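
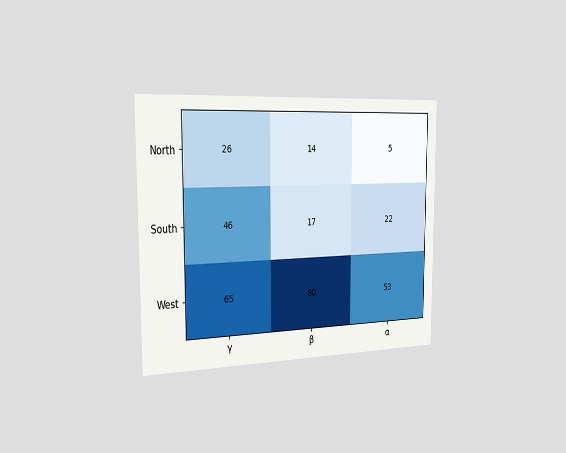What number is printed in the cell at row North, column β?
14

The chart is viewed slightly from the left. The (North, β) cell reads 14.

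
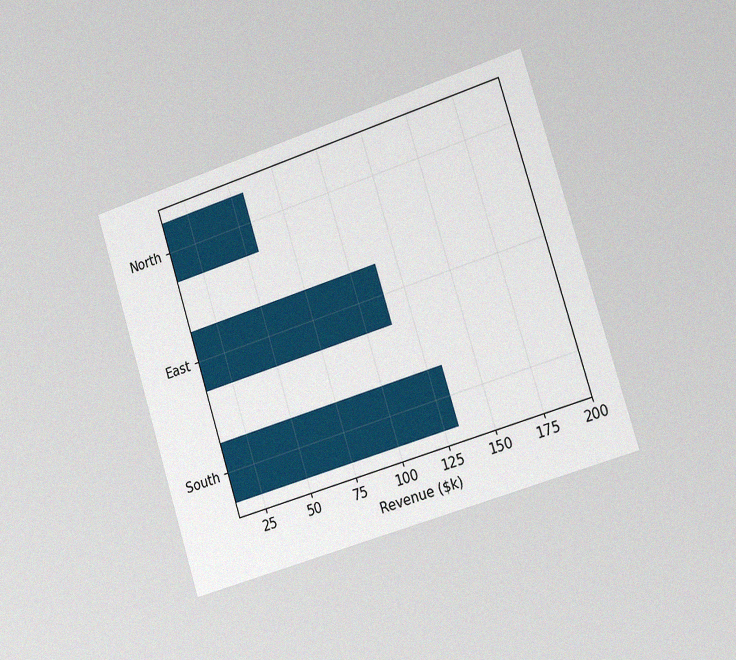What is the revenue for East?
The chart is tilted about 17° counter-clockwise and viewed slightly from the right, with some photo noise. Reading along the chart's x-axis, the East bar reaches $114k.

$114k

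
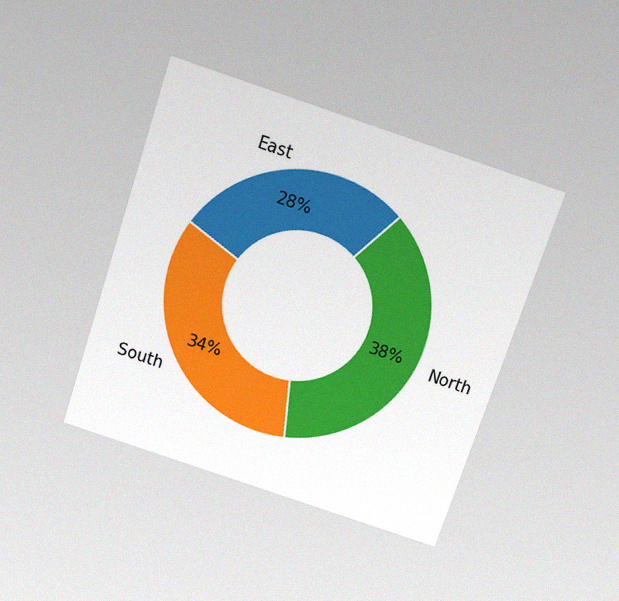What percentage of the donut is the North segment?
38%

The chart is tilted about 18° clockwise and viewed slightly from above, with some photo noise. The North segment takes up 38% of the ring.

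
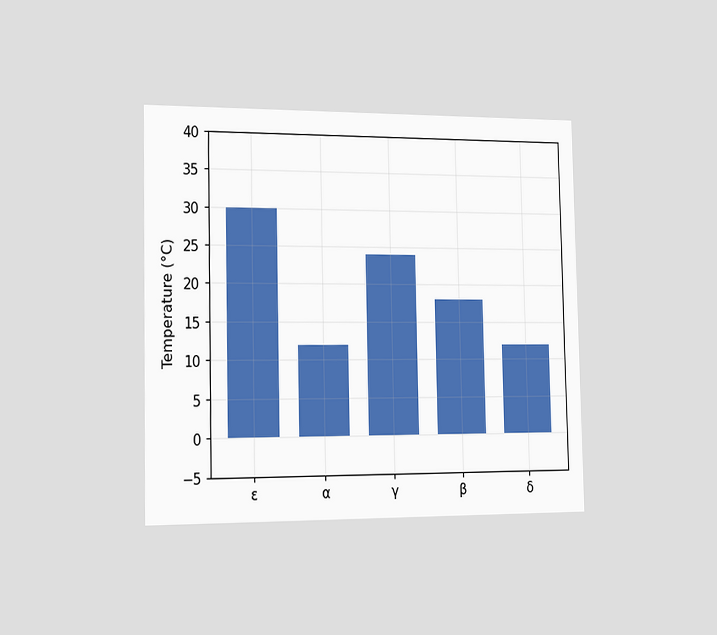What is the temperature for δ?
The chart is viewed slightly from the left. Reading along the chart's y-axis, the δ bar reaches 12°C.

12°C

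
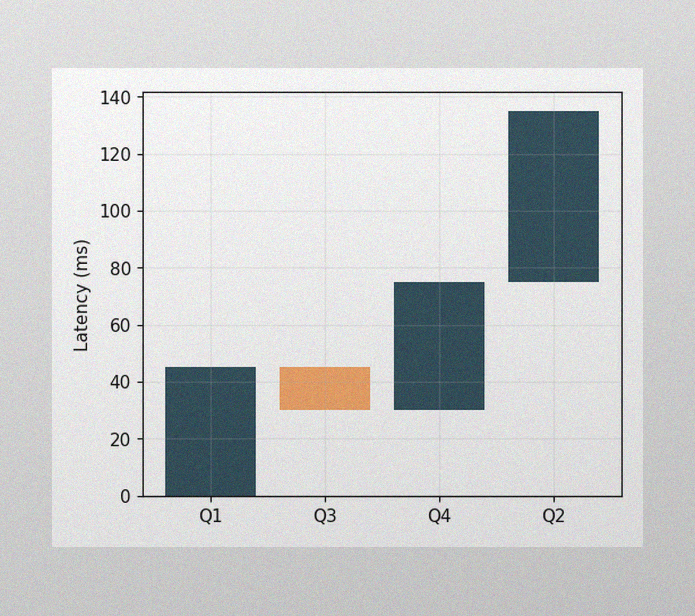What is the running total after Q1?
45ms

The image has some photo noise and uneven lighting. After Q1 the running total reaches 45ms.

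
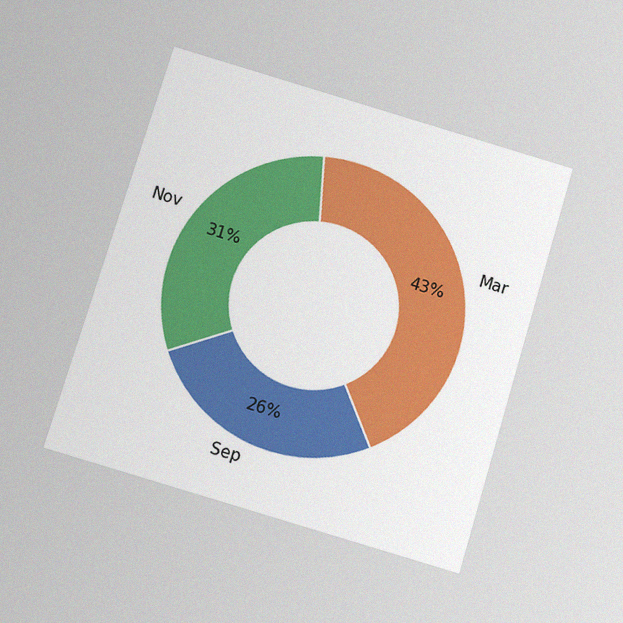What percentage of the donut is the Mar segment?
The chart is tilted about 17° clockwise and viewed slightly from below, with some photo noise. The Mar segment takes up 43% of the ring.

43%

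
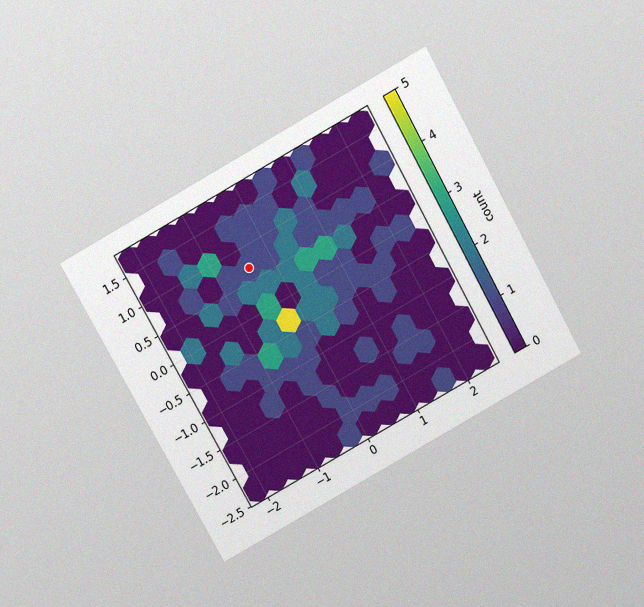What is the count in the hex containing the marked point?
The chart is tilted about 29° counter-clockwise and viewed slightly from above, with some photo noise. The marked hex reads 1 on the colorbar.

1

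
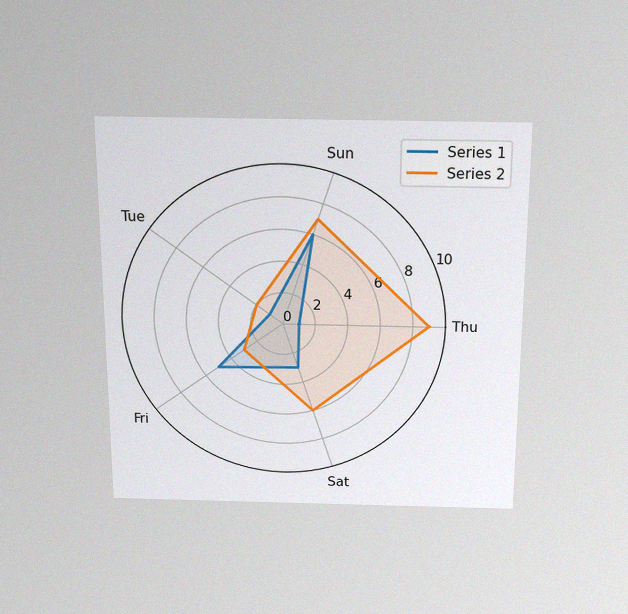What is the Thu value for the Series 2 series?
The chart is viewed slightly from above, with some photo noise. On the Thu axis, Series 2 reaches 9.

9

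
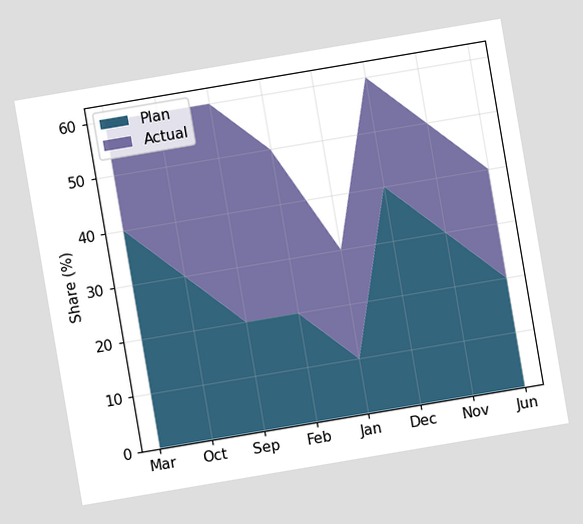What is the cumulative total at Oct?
60%

The chart is tilted about 10° counter-clockwise. The stacked total at Oct reaches 60%.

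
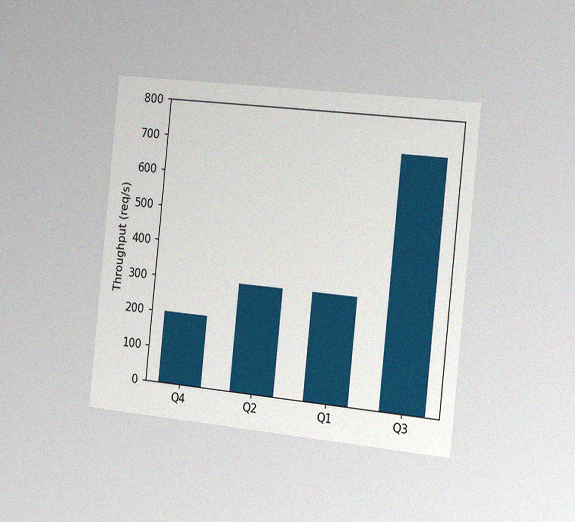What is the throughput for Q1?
300req/s

The chart is tilted about 6° clockwise and viewed slightly from the right, with some photo noise. Reading along the chart's y-axis, the Q1 bar reaches 300req/s.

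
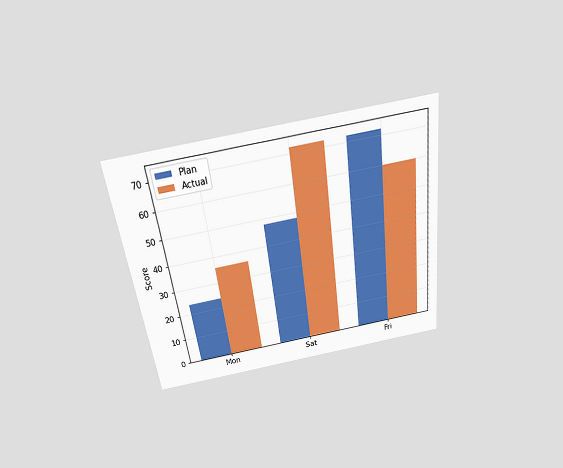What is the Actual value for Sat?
The chart is tilted about 7° counter-clockwise and viewed slightly from above. The Actual bar at Sat reaches 72 on the y-axis.

72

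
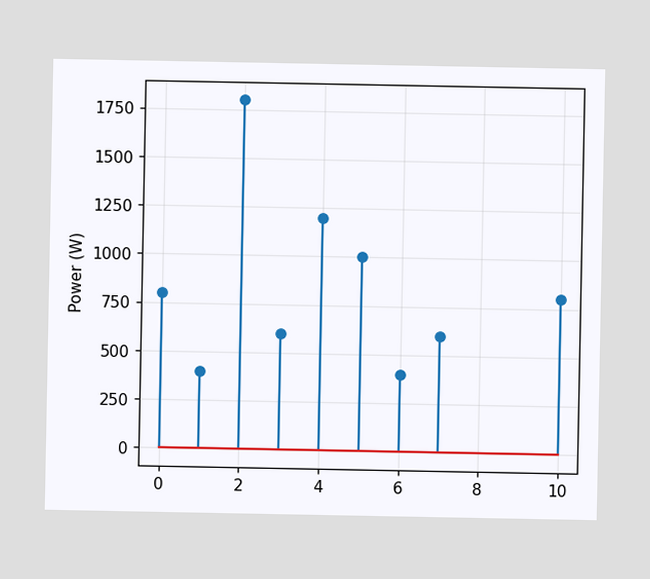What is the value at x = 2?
The stem at x=2 reaches 1800W.

1800W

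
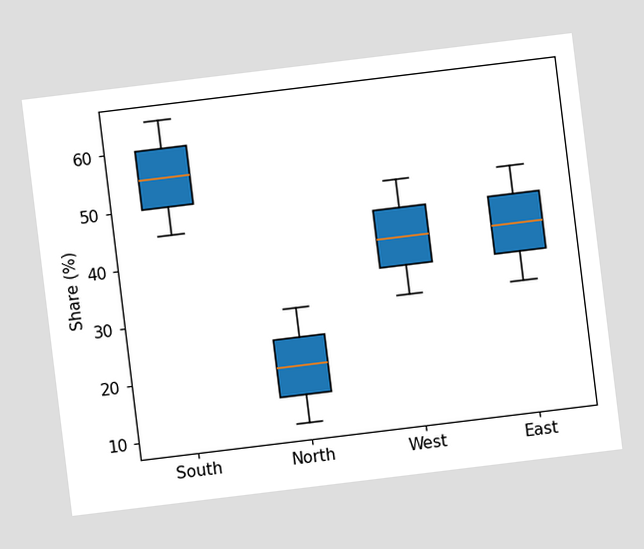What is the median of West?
40%

The chart is tilted about 7° counter-clockwise. The median line in the West box sits at 40%.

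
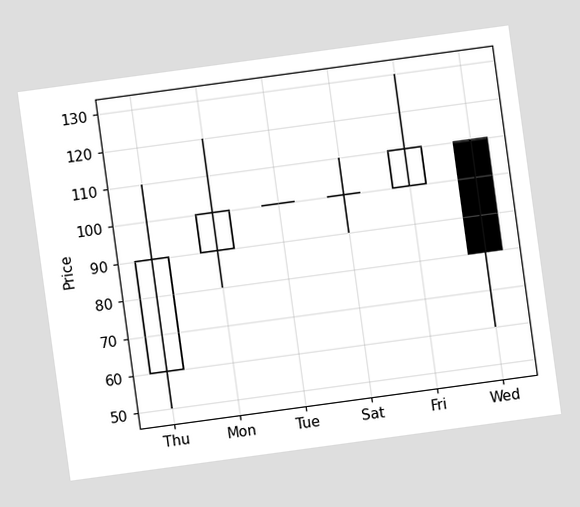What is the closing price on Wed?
The chart is tilted about 8° counter-clockwise. The Wed candle closes at 80.

80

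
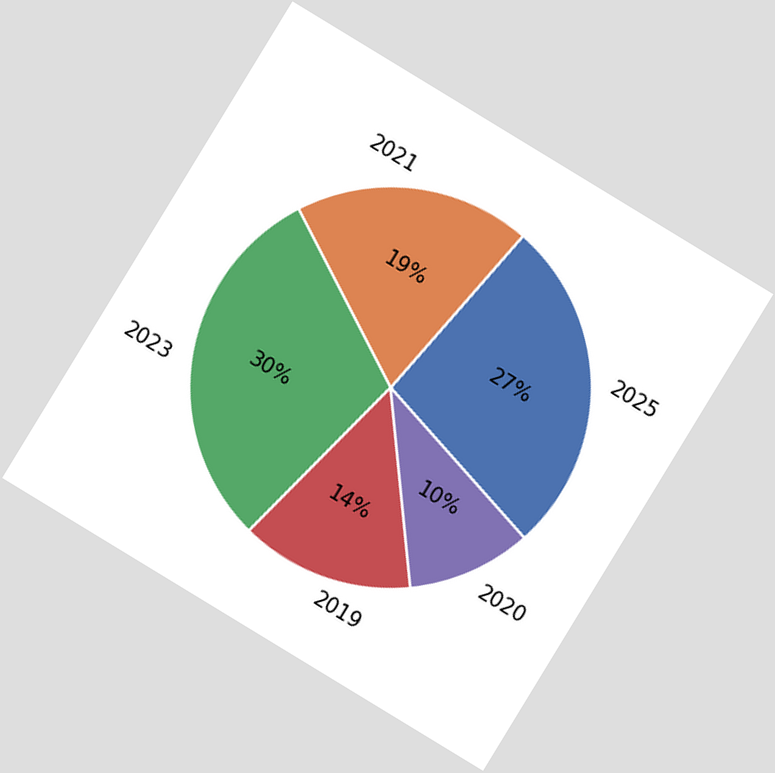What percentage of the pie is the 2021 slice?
19%

The chart is tilted about 31° clockwise. The 2021 slice takes up 19% of the pie.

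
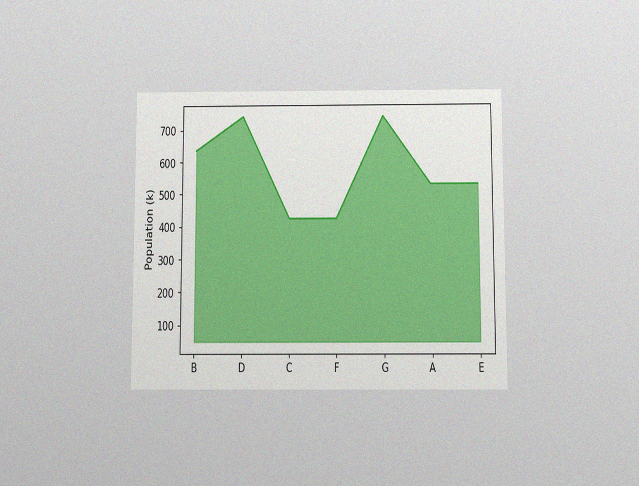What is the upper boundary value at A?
The chart is viewed slightly from below, with some photo noise. At A the upper boundary is at 530k.

530k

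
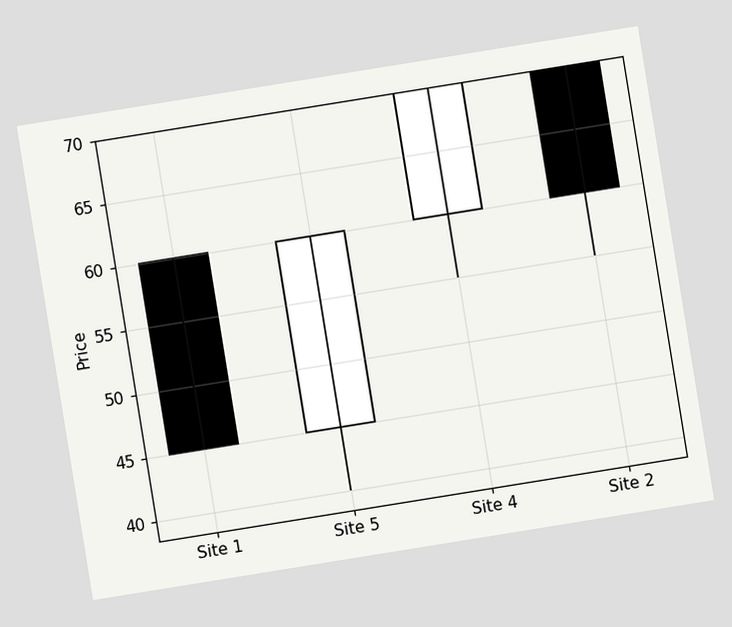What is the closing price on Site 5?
The chart is tilted about 9° counter-clockwise. The Site 5 candle closes at 60.

60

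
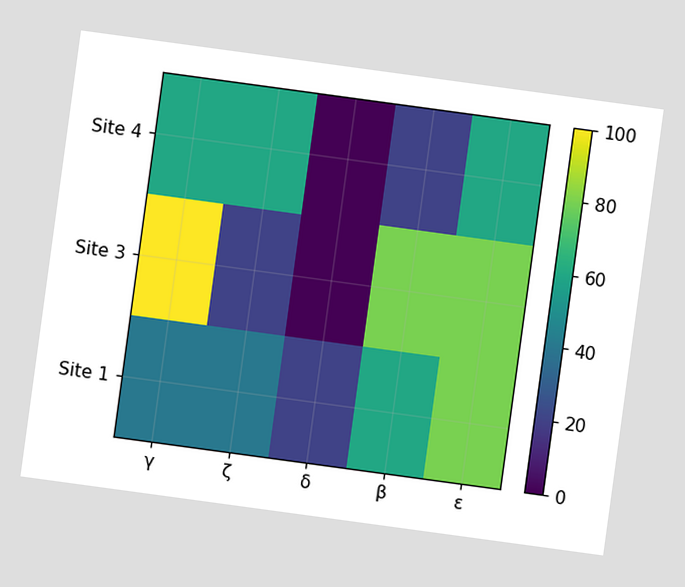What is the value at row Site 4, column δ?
0

The chart is tilted about 8° clockwise. Matching cell (Site 4, δ) against the colorbar gives 0.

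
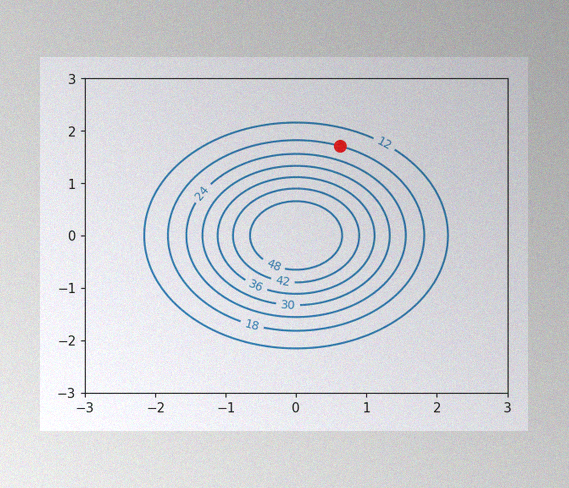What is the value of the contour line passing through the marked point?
The image has some photo noise and uneven lighting. The marked point sits on the contour labelled 18.

18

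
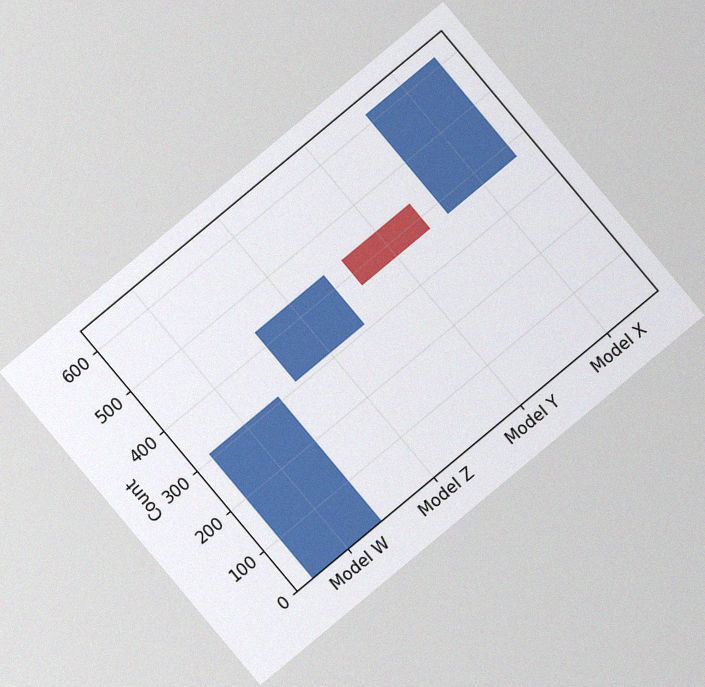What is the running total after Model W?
310

The chart is tilted about 40° counter-clockwise, with some photo noise. After Model W the running total reaches 310.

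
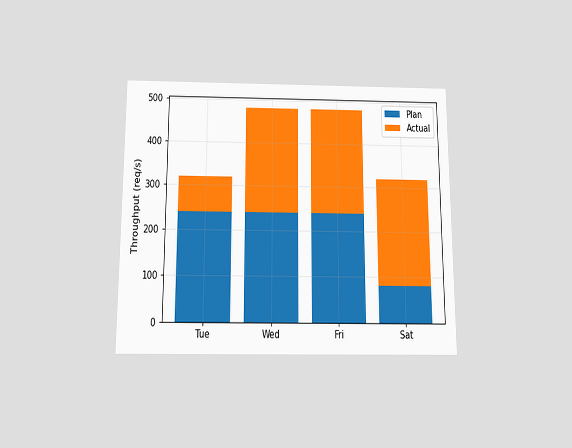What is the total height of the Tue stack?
The chart is viewed slightly from below. The Tue stack's top reaches 320req/s on the y-axis.

320req/s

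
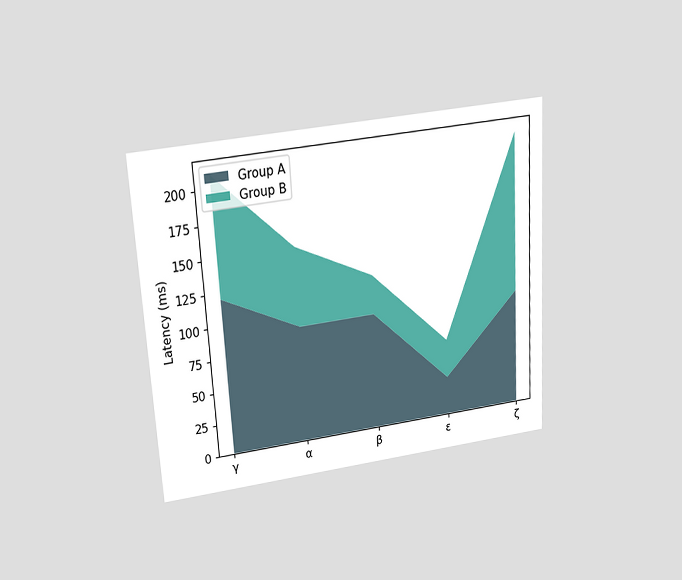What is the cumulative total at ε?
The chart is tilted about 3° counter-clockwise and viewed slightly from above. The stacked total at ε reaches 60ms.

60ms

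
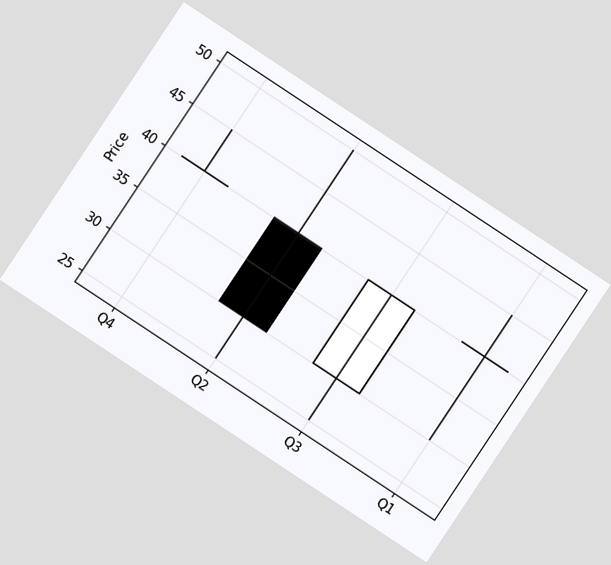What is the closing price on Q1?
40

The chart is tilted about 34° clockwise. The Q1 candle closes at 40.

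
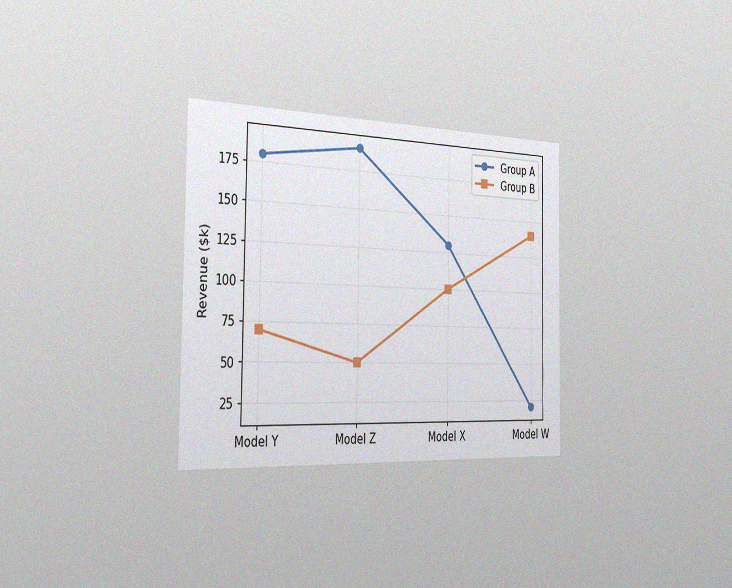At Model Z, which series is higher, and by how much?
The chart is viewed slightly from the left, with some photo noise. At Model Z, Group A sits above the other line by $140k.

Group A, by $140k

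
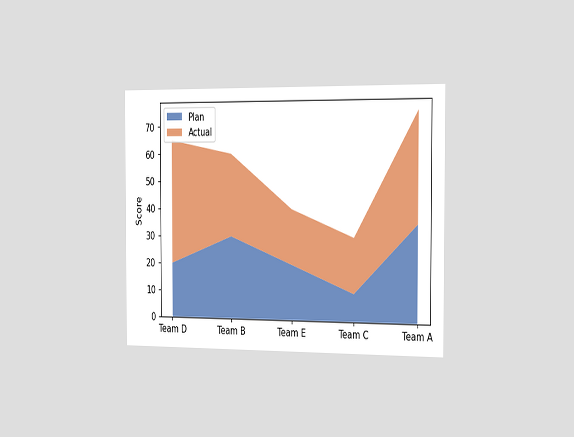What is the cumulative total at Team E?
40

The chart is viewed slightly from the right. The stacked total at Team E reaches 40.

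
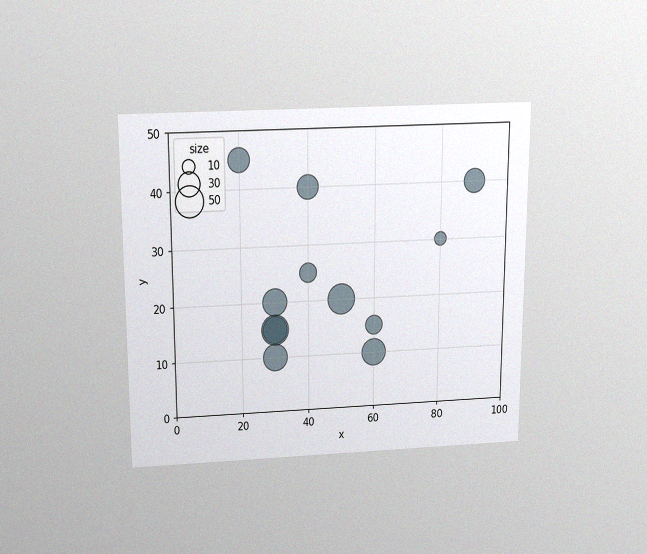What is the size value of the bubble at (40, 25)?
20

The chart is viewed slightly from above, with some photo noise. Matching the bubble at (40, 25) against the size legend gives 20.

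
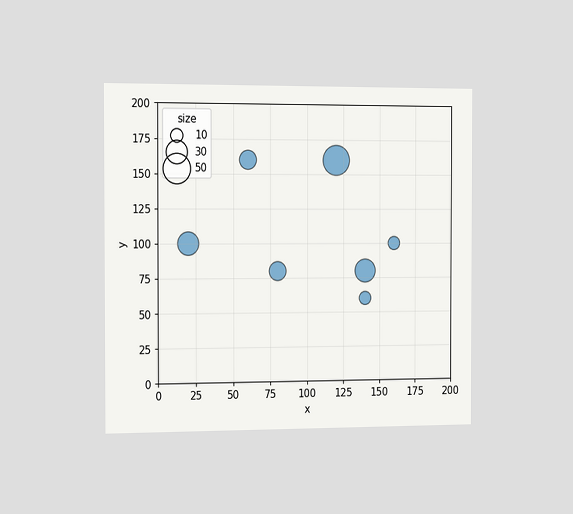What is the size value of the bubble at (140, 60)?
10

The chart is viewed slightly from the left. Matching the bubble at (140, 60) against the size legend gives 10.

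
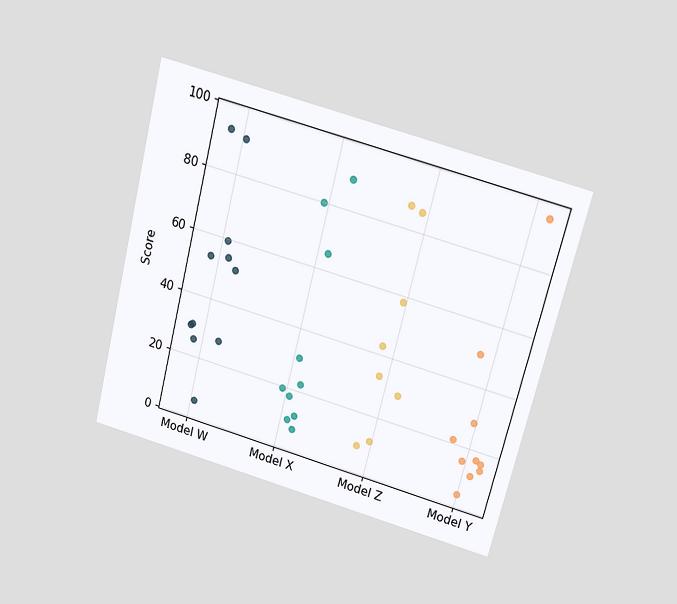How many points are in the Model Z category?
8

The chart is tilted about 14° clockwise and viewed slightly from above. Counting the markers in the Model Z column gives 8.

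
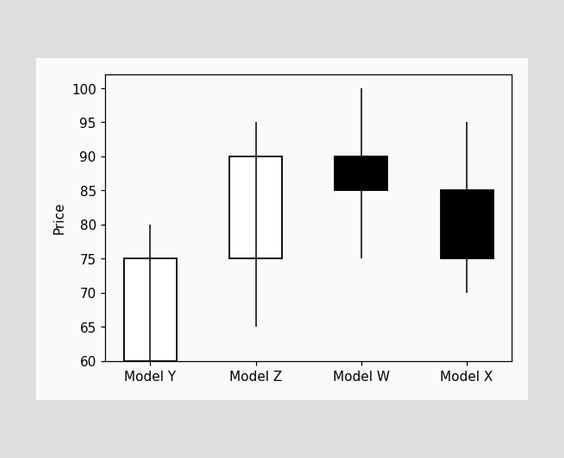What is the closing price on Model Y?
75

The Model Y candle closes at 75.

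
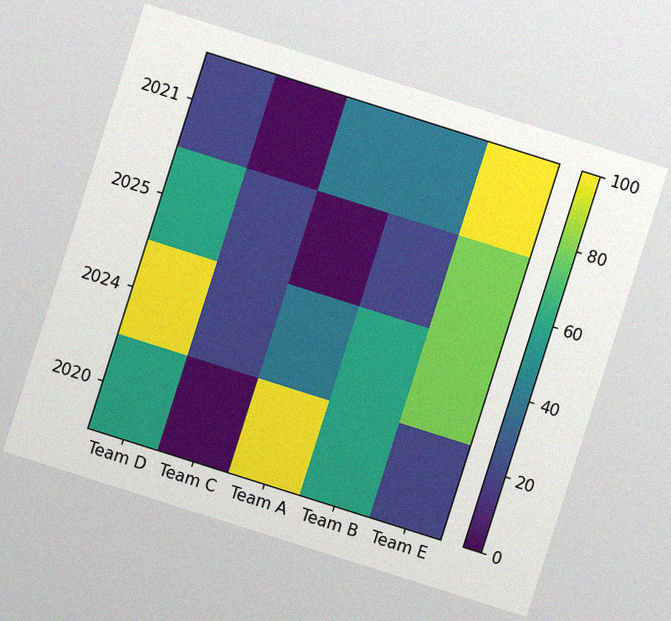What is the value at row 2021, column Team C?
0

The chart is tilted about 18° clockwise, with some photo noise. Matching cell (2021, Team C) against the colorbar gives 0.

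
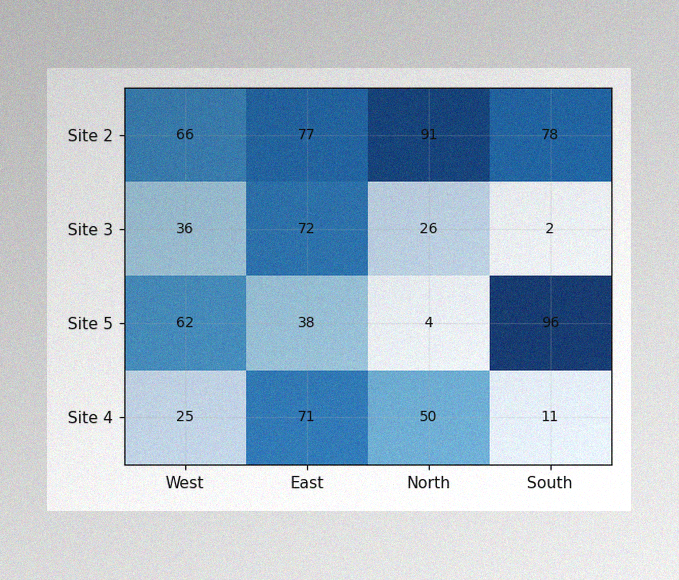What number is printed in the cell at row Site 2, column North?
The image has some photo noise and uneven lighting. The (Site 2, North) cell reads 91.

91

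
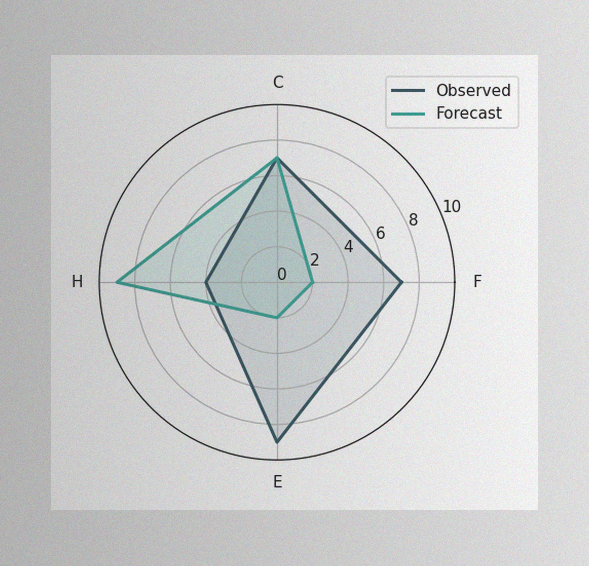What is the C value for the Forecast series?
The image has some photo noise and uneven lighting. On the C axis, Forecast reaches 7.

7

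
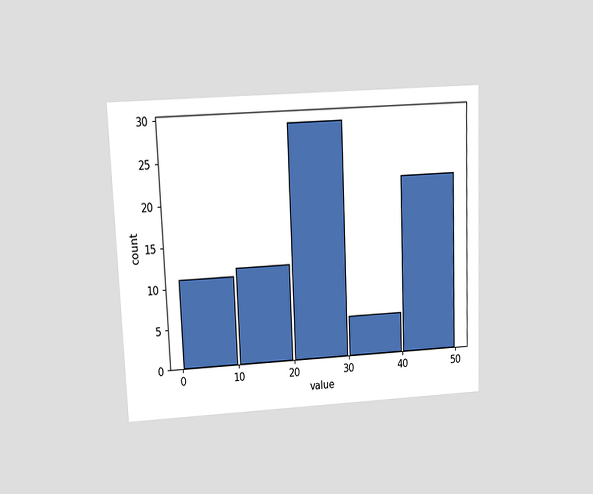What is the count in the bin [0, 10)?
The chart is tilted about 2° counter-clockwise and viewed at a slight angle. The [0, 10) bin has height 11.

11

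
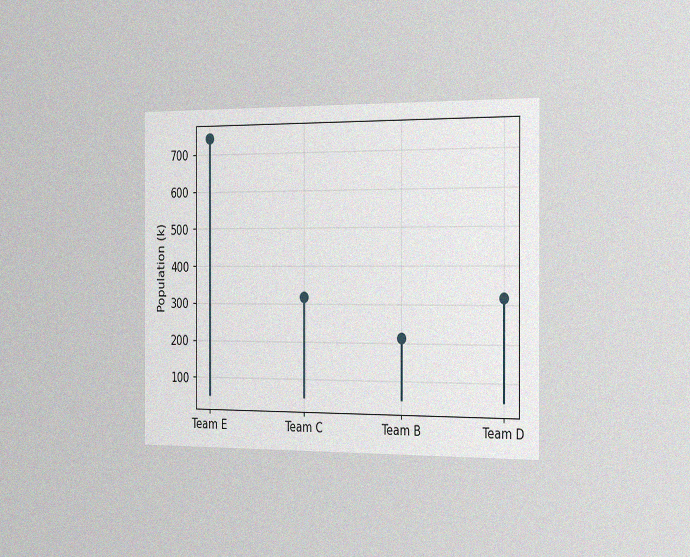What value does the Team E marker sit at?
The chart is viewed slightly from the right, with some photo noise. The Team E marker sits at 742k.

742k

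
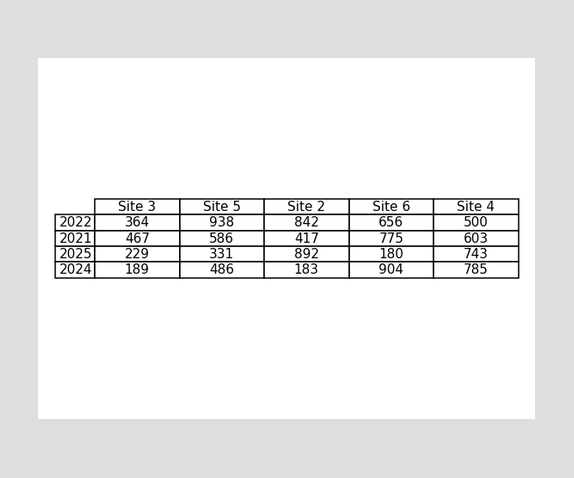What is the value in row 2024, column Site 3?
189

The (2024, Site 3) cell reads 189.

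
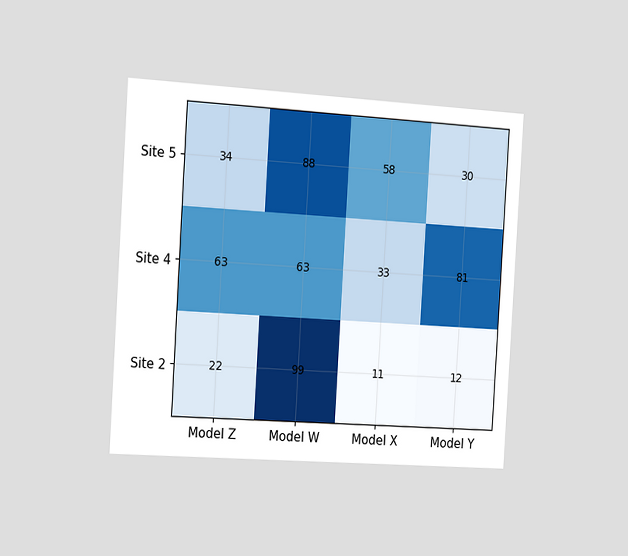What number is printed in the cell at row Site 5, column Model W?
88

The chart is tilted about 4° clockwise and viewed slightly from the left. The (Site 5, Model W) cell reads 88.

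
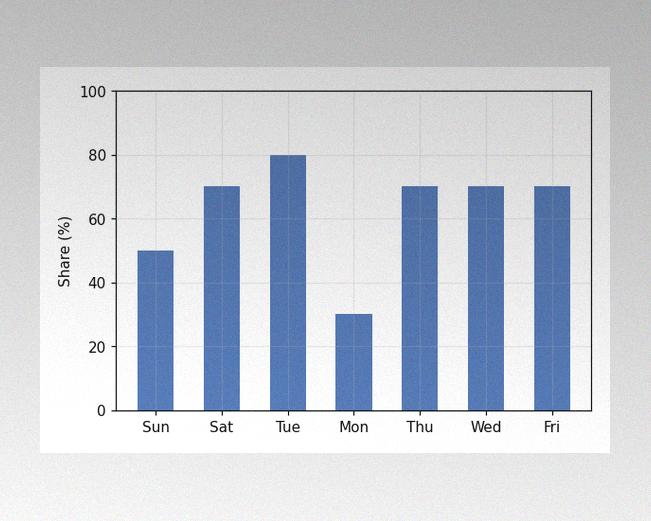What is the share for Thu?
70%

The image has some photo noise and uneven lighting. Reading along the chart's y-axis, the Thu bar reaches 70%.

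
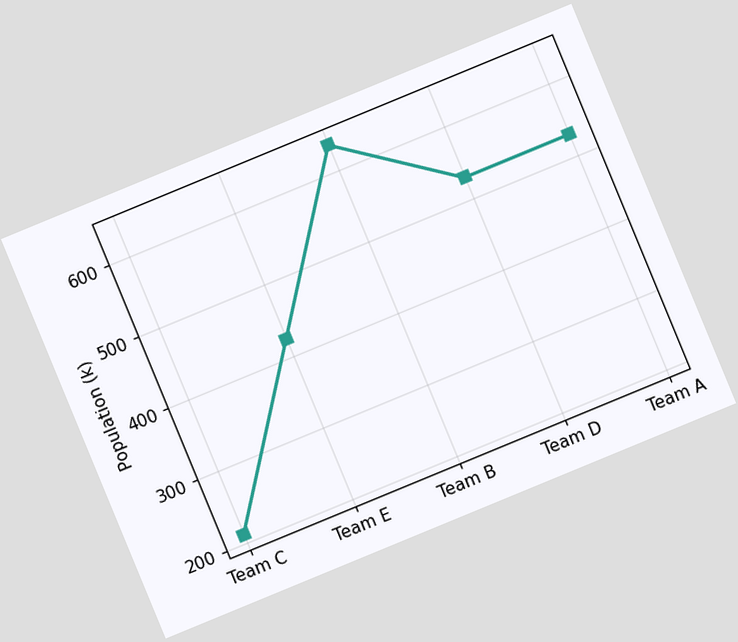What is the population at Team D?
530k

The chart is tilted about 22° counter-clockwise. At Team D, the line is at 530k.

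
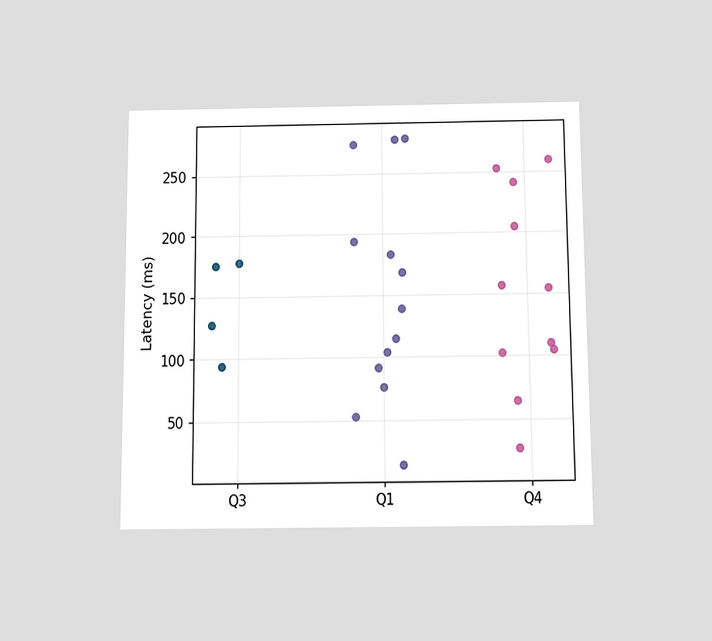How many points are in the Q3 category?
4

The chart is viewed slightly from below. Counting the markers in the Q3 column gives 4.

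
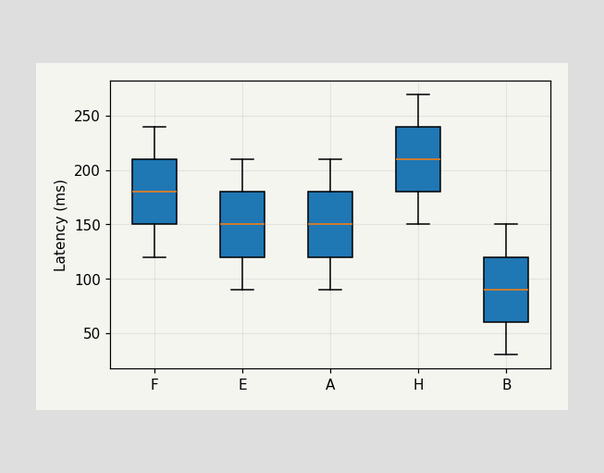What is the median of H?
210ms

The median line in the H box sits at 210ms.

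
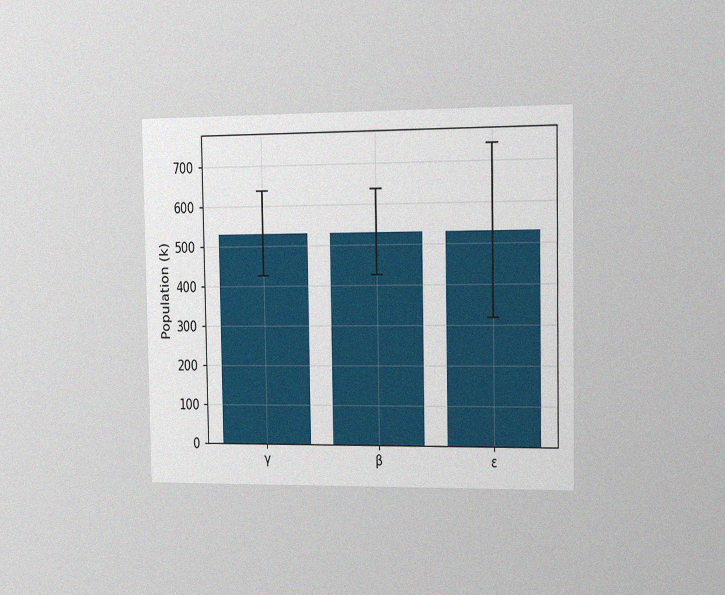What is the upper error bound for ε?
742k

The chart is viewed slightly from the right, with some photo noise. The ε bar's upper whisker reaches 742k.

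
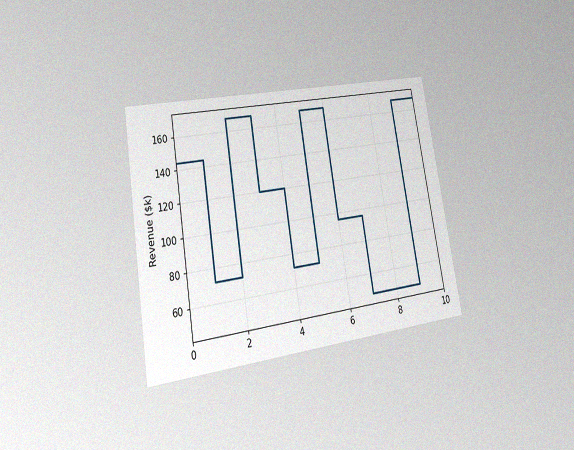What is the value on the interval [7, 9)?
$48k

The chart is tilted about 9° counter-clockwise and viewed at a slight angle, with some photo noise. On [7, 9) the step sits at $48k.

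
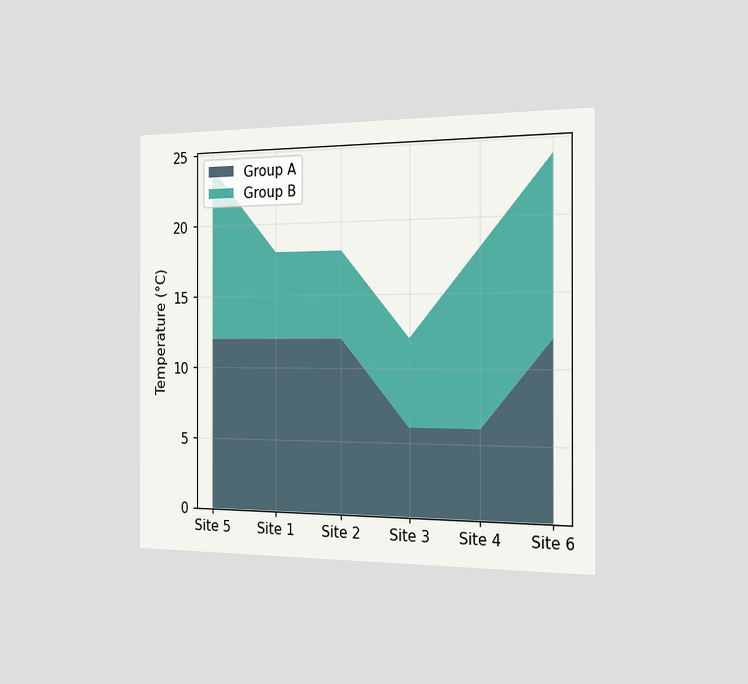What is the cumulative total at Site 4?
The chart is viewed slightly from the right. The stacked total at Site 4 reaches 18°C.

18°C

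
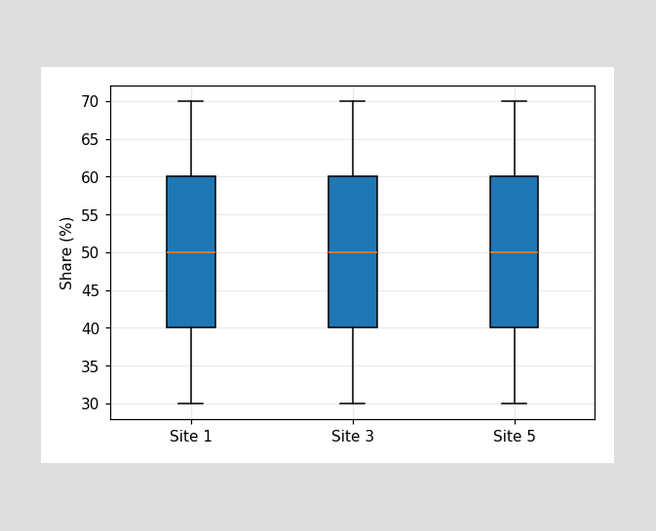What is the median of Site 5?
50%

The median line in the Site 5 box sits at 50%.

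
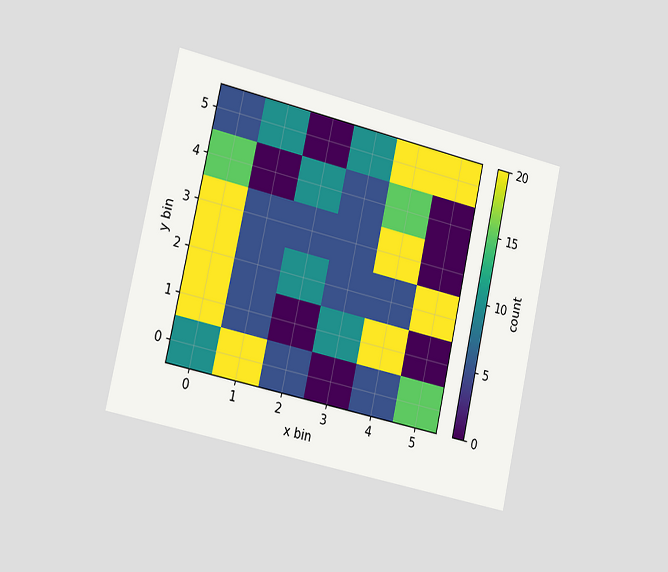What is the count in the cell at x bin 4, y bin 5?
20

The chart is tilted about 12° clockwise and viewed slightly from the left. Matching the cell (4, 5) against the colorbar gives 20.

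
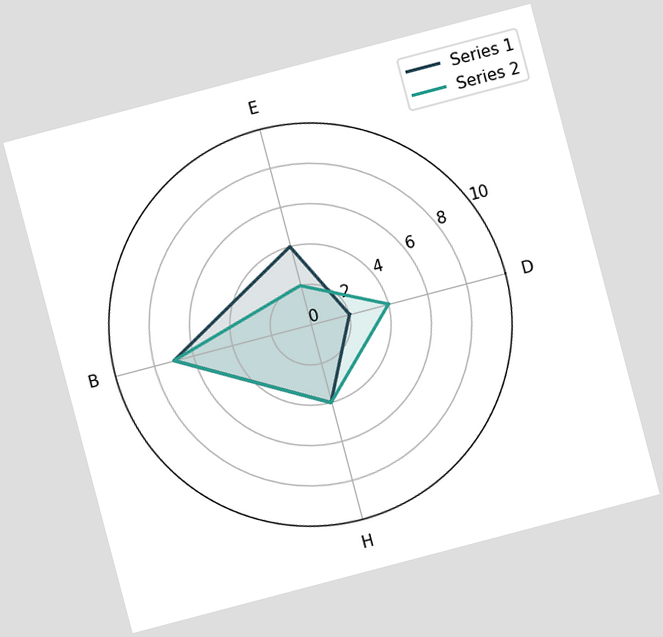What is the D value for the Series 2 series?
4

The chart is tilted about 15° counter-clockwise. On the D axis, Series 2 reaches 4.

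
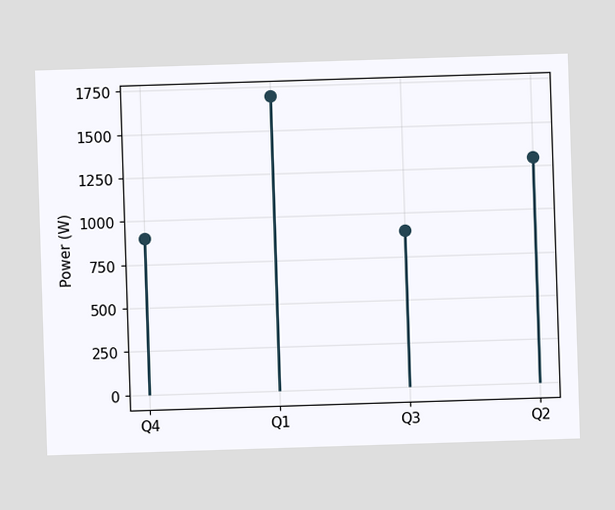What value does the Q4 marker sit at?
The Q4 marker sits at 900W.

900W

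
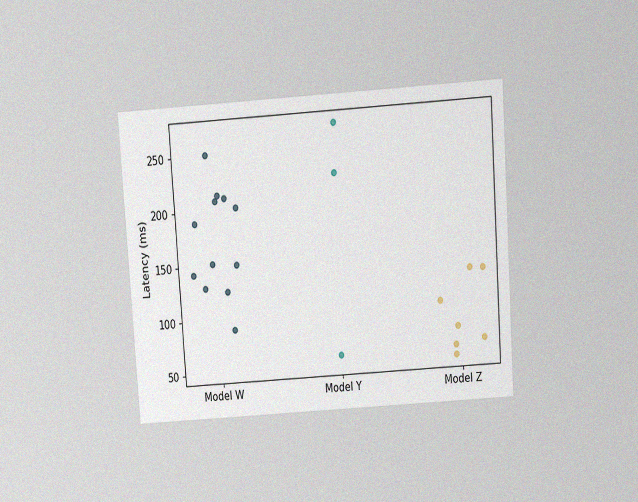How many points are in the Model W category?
12

The chart is tilted about 4° counter-clockwise and viewed slightly from above, with some photo noise. Counting the markers in the Model W column gives 12.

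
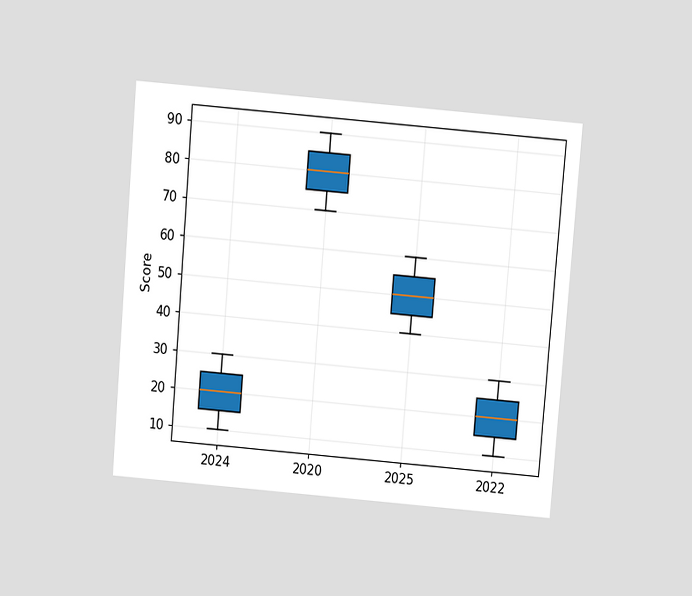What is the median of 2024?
The chart is tilted about 5° clockwise and viewed slightly from above. The median line in the 2024 box sits at 20.

20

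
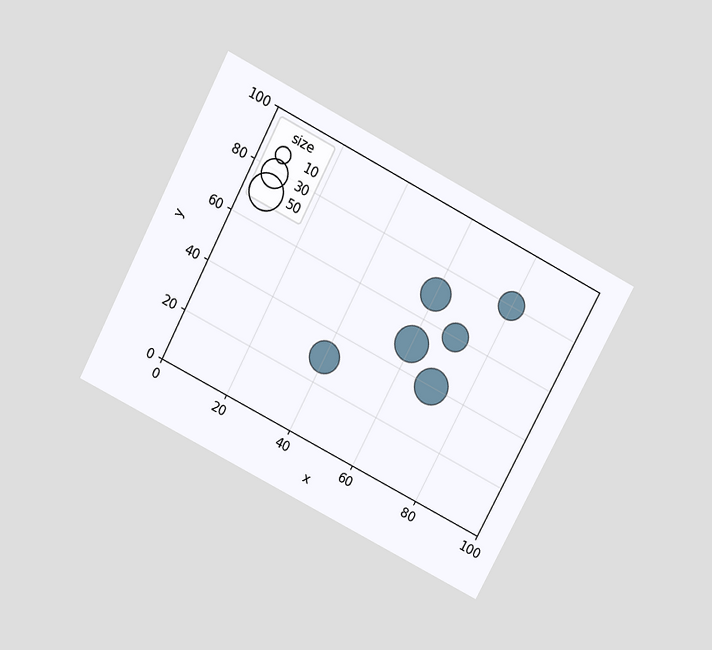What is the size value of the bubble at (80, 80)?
The chart is tilted about 28° clockwise and viewed slightly from above. Matching the bubble at (80, 80) against the size legend gives 30.

30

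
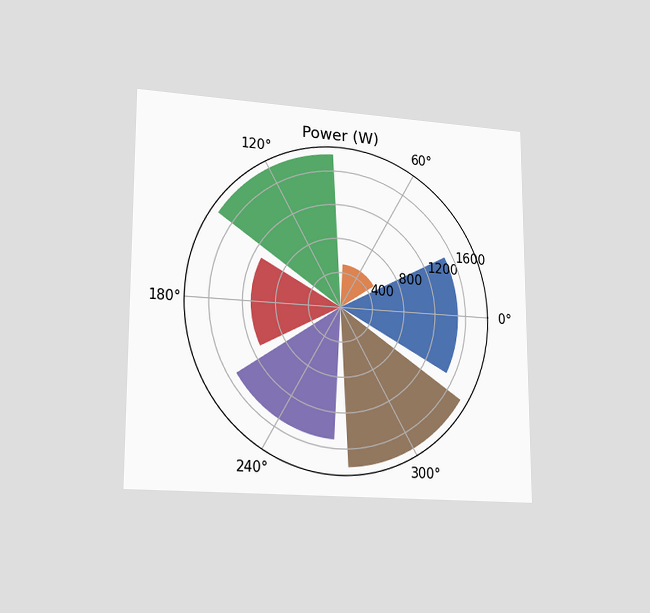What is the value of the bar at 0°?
1500W

The chart is viewed slightly from the left. The bar at 0° reaches 1500W on the radial axis.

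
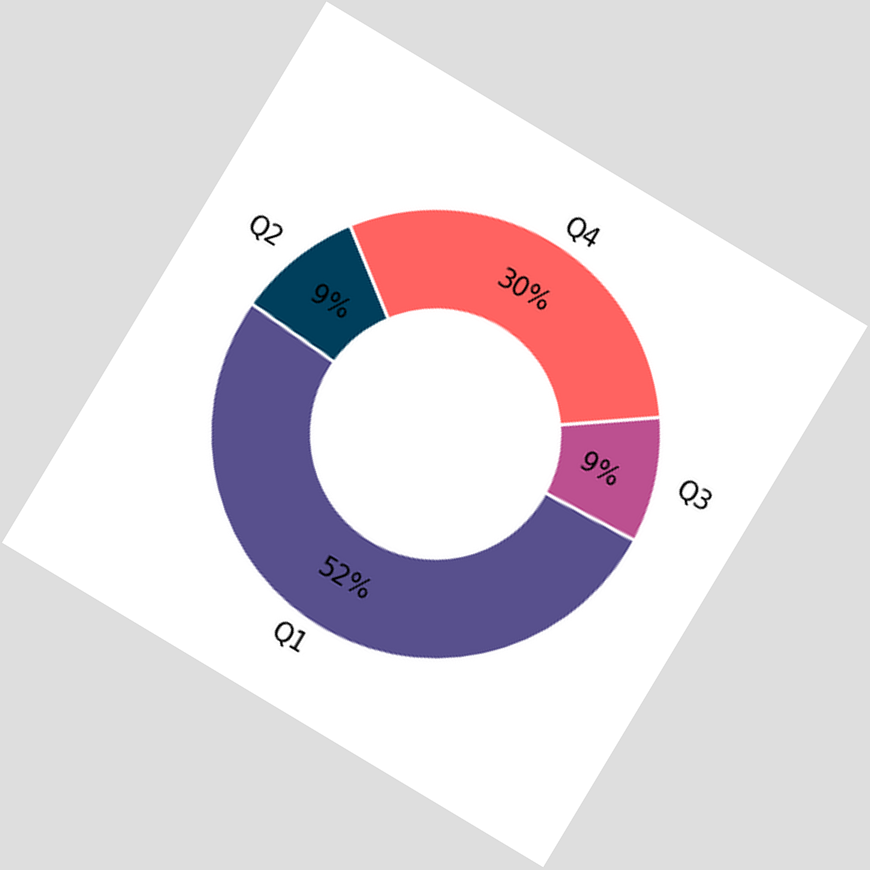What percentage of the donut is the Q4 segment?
The chart is tilted about 31° clockwise. The Q4 segment takes up 30% of the ring.

30%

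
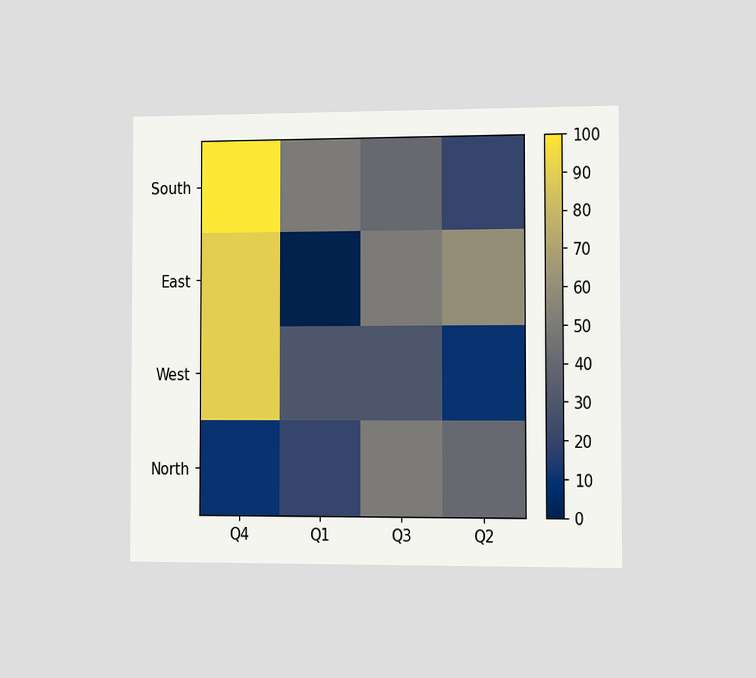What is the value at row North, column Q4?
The chart is viewed slightly from the right. Matching cell (North, Q4) against the colorbar gives 10.

10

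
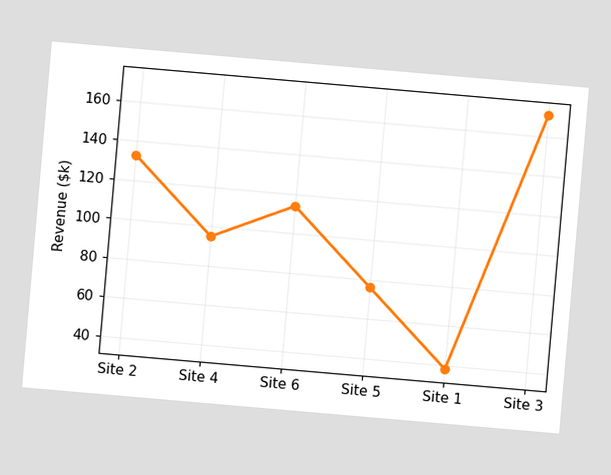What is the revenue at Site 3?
The chart is tilted about 5° clockwise. At Site 3, the line is at $171k.

$171k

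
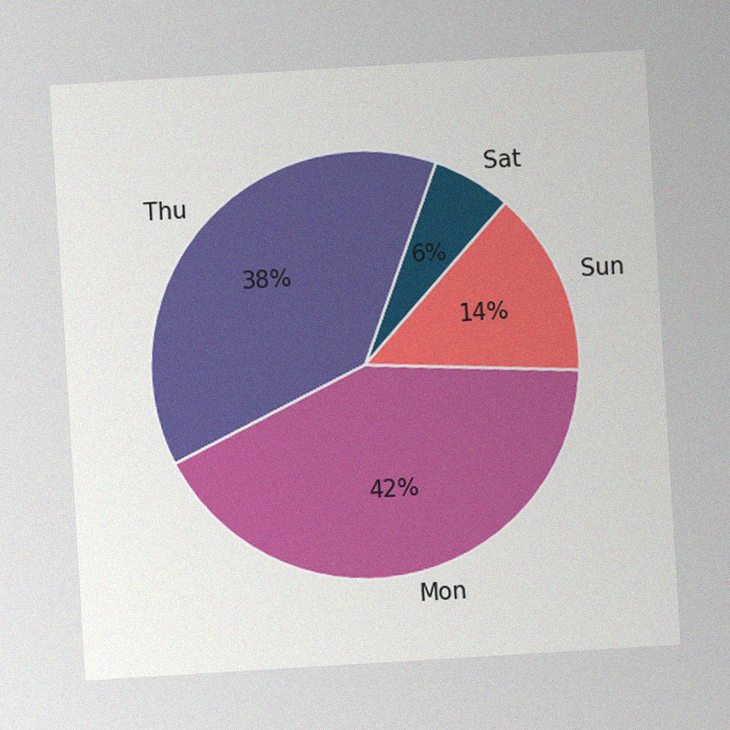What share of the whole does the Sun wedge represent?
14%

The chart is tilted about 3° counter-clockwise, with some photo noise. The Sun slice takes up 14% of the pie.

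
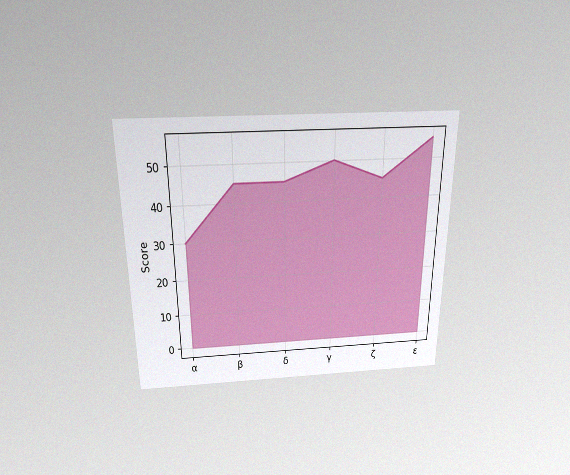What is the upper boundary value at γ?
50

The chart is viewed slightly from above, with some photo noise. At γ the upper boundary is at 50.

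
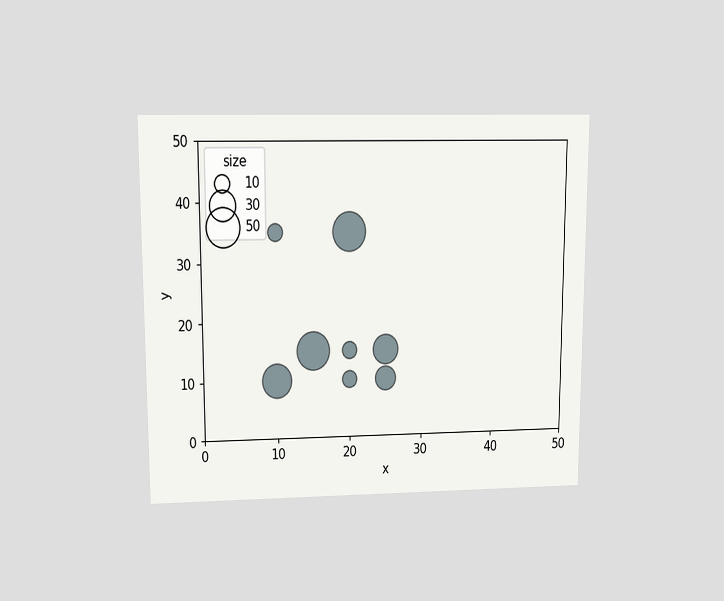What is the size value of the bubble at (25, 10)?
20

The chart is viewed at a slight angle. Matching the bubble at (25, 10) against the size legend gives 20.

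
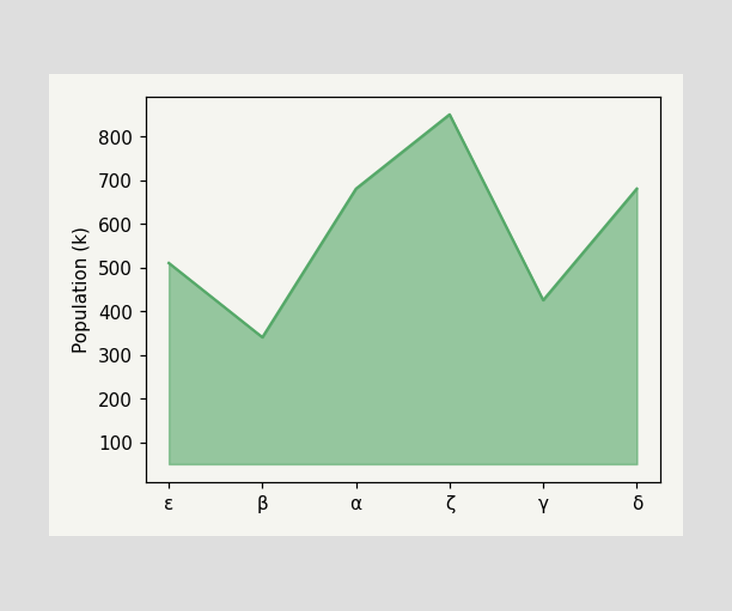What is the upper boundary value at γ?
At γ the upper boundary is at 425k.

425k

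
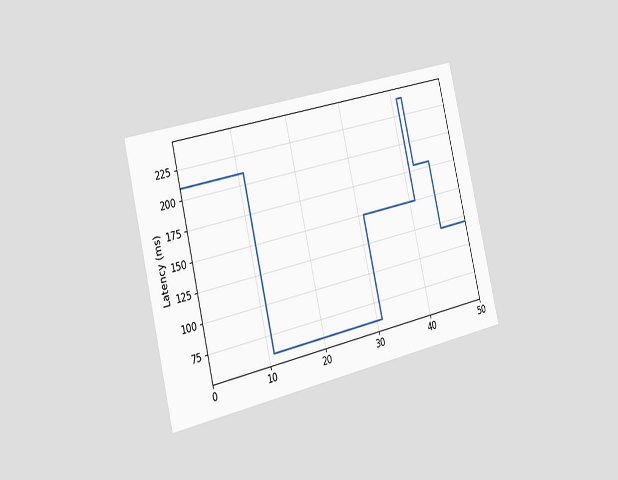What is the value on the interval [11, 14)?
The chart is tilted about 13° counter-clockwise and viewed slightly from the left. On [11, 14) the step sits at 60ms.

60ms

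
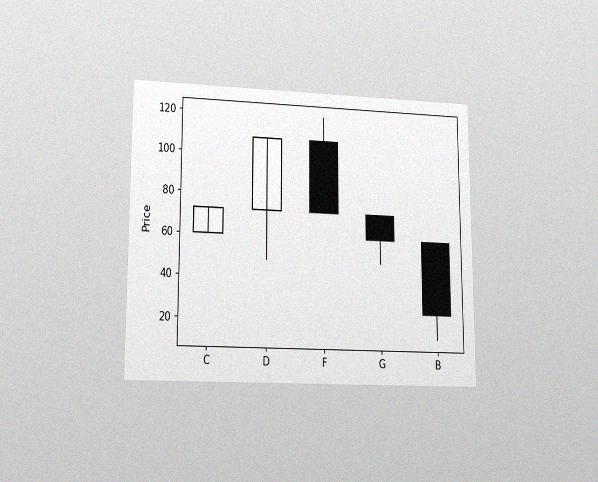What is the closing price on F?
72

The chart is viewed at a slight angle, with some photo noise. The F candle closes at 72.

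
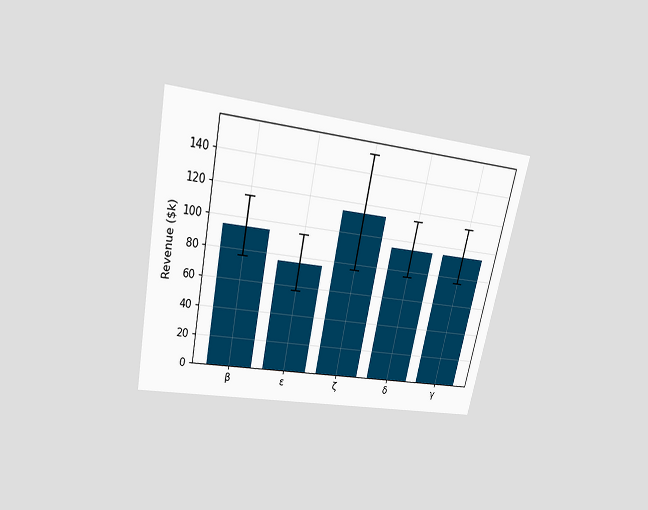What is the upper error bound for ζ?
$152k

The chart is tilted about 12° clockwise and viewed slightly from above. The ζ bar's upper whisker reaches $152k.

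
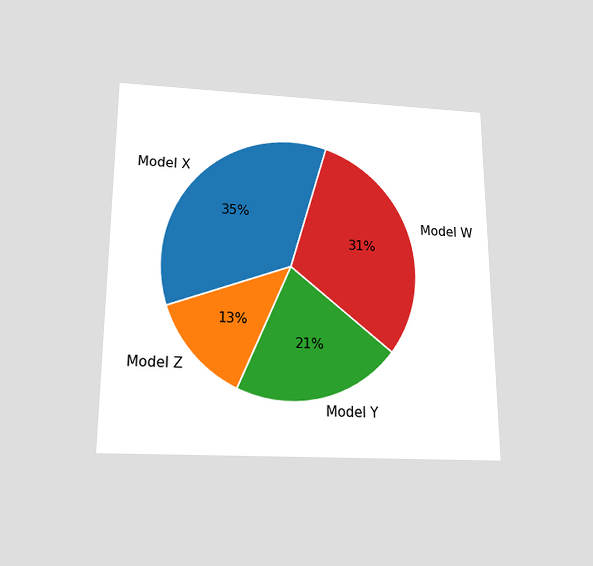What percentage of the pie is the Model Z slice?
13%

The chart is viewed slightly from below. The Model Z slice takes up 13% of the pie.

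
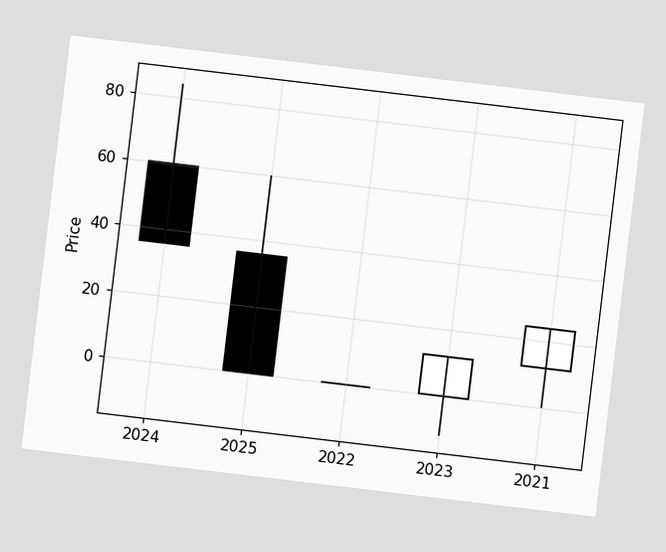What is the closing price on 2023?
12

The chart is tilted about 7° clockwise. The 2023 candle closes at 12.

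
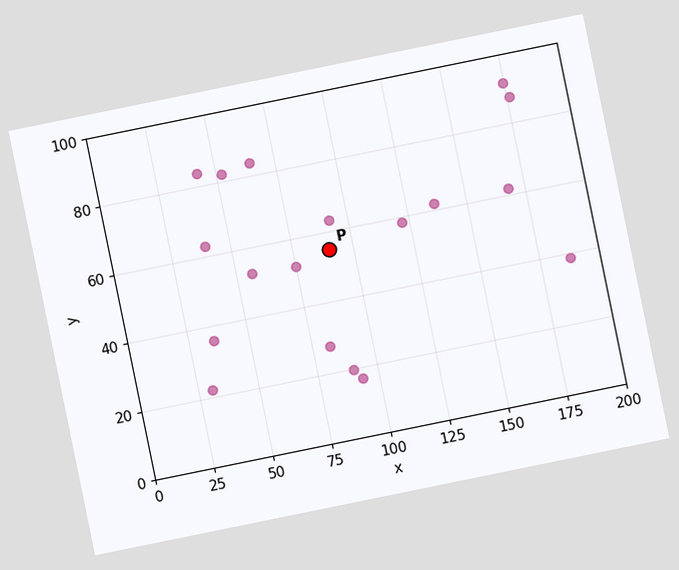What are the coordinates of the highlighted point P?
The chart is tilted about 12° counter-clockwise. Following the gridlines from P to each axis, P sits at (90, 55).

(90, 55)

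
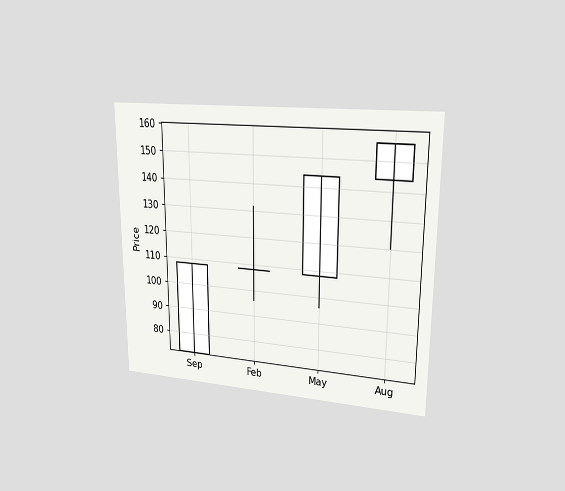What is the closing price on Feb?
The chart is viewed at a slight angle. The Feb candle closes at 108.

108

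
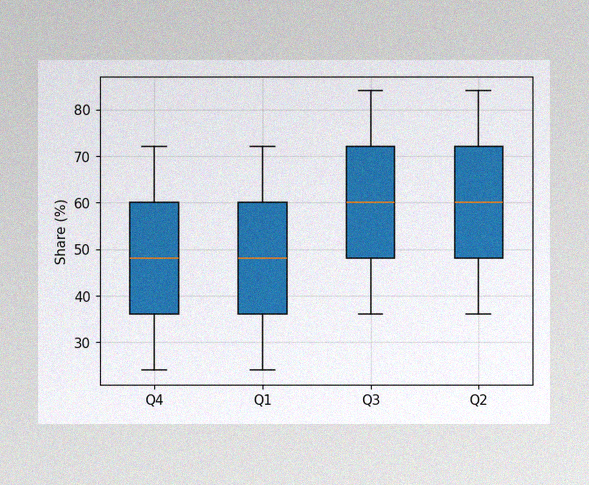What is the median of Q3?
60%

The image has some photo noise and uneven lighting. The median line in the Q3 box sits at 60%.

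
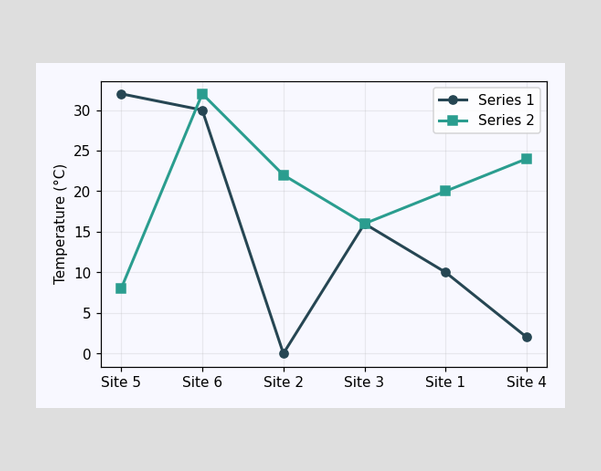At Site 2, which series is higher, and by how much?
Series 2, by 22°C

At Site 2, Series 2 sits above the other line by 22°C.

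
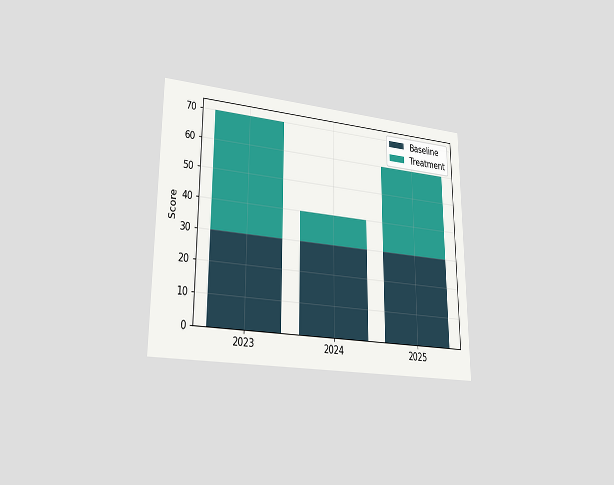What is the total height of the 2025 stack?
The chart is viewed at a slight angle. The 2025 stack's top reaches 60 on the y-axis.

60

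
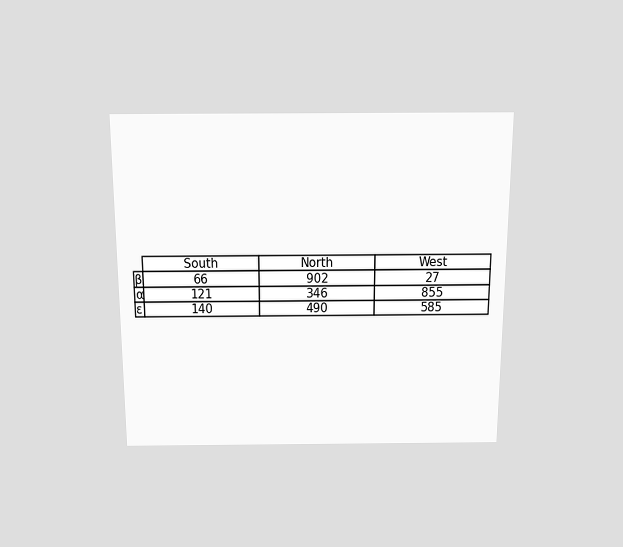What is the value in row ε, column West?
585

The chart is viewed slightly from above. The (ε, West) cell reads 585.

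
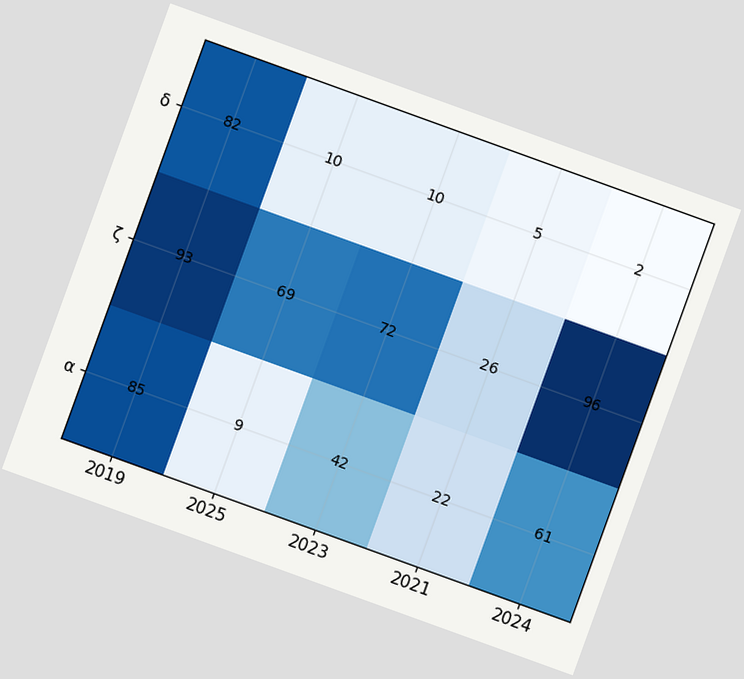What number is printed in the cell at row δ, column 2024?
2

The chart is tilted about 20° clockwise. The (δ, 2024) cell reads 2.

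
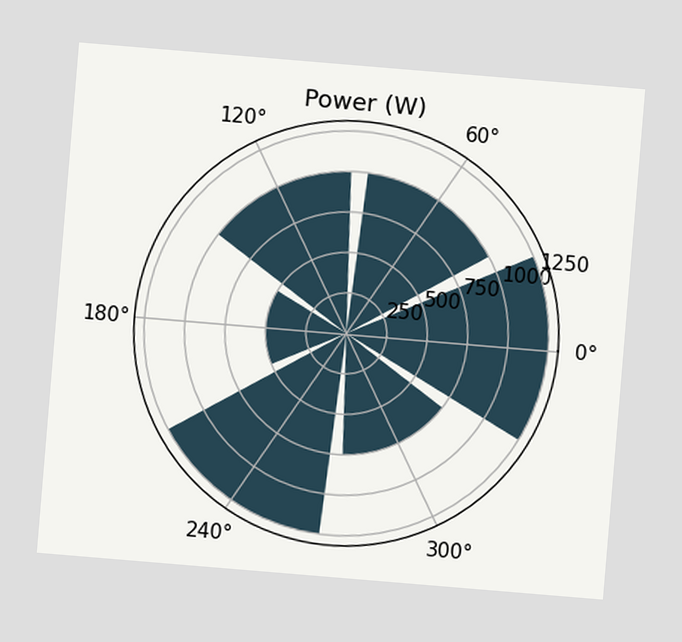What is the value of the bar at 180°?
The chart is tilted about 5° clockwise. The bar at 180° reaches 500W on the radial axis.

500W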